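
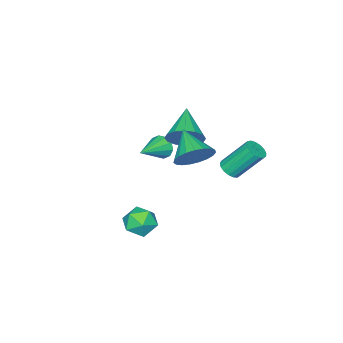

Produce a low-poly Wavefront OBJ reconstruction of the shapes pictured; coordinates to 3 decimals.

v 2.616 3.791 2.943
v 3.055 4.158 3.824
v 1.864 2.449 3.877
v 2.672 4.369 3.818
v 2.28 4.479 3.661
v 1.946 4.471 3.38
v 1.728 4.345 3.023
v 1.664 4.123 2.653
v 1.764 3.844 2.332
v 2.012 3.556 2.118
v 2.364 3.308 2.046
v 2.76 3.144 2.129
v 3.131 3.091 2.353
v 3.413 3.16 2.679
v 3.557 3.338 3.05
v 3.539 3.594 3.404
v 3.361 3.884 3.677
v -0.321 0.769 1.279
v 0.409 0.213 1.724
v -1.759 -0.329 2.261
v 0.325 0.617 2.054
v 0.068 1.062 2.175
v -0.293 1.429 2.057
v -0.661 1.619 1.73
v -0.938 1.581 1.282
v -1.05 1.326 0.833
v -0.966 0.922 0.504
v -0.709 0.477 0.382
v -0.348 0.11 0.501
v 0.02 -0.08 0.828
v 0.297 -0.042 1.276
v 2.268 1.203 -3.561
v 3.003 0.91 -4.154
v 2.177 -0.27 -2.946
v 2.912 -0.563 -3.539
v 3.095 0.066 -2.799
v 3.151 0.977 -3.179
v 2.029 -0.337 -3.921
v 2.085 0.574 -4.301
v 2.855 -0.041 -4.376
v 3.514 0.208 -3.683
v 1.666 0.432 -3.417
v 2.325 0.681 -2.724
v -2.096 -2.311 -1.774
v -1.906 -1.984 -2.422
v -0.304 -2.189 -1.186
v -2.026 -1.651 -2.123
v -2.173 -1.569 -1.691
v -2.291 -1.771 -1.291
v -2.334 -2.179 -1.075
v -2.286 -2.637 -1.126
v -2.166 -2.97 -1.424
v -2.019 -3.052 -1.856
v -1.902 -2.85 -2.257
v -1.858 -2.442 -2.473
v -0.591 3.397 0.072
v -0.284 3.005 0.473
v -0.981 4.05 2.029
v -1.289 4.443 1.628
v -0.08 3.226 0.416
v -0.777 4.272 1.972
v 0.007 3.487 0.28
v -0.69 4.532 1.836
v -0.043 3.726 0.097
v -0.74 4.772 1.653
v -0.219 3.891 -0.093
v -0.916 4.936 1.463
v -0.48 3.942 -0.244
v -1.177 4.988 1.312
v -0.767 3.869 -0.323
v -1.464 4.914 1.232
v -1.013 3.687 -0.312
v -1.711 4.733 1.244
v -1.163 3.439 -0.213
v -1.86 4.485 1.343
v -1.182 3.182 -0.048
v -1.879 4.227 1.508
v -1.065 2.974 0.144
v -1.763 4.019 1.7
v -0.84 2.862 0.32
v -1.538 3.908 1.876
v -0.558 2.874 0.439
v -1.256 3.919 1.994
f 2 1 4
f 2 4 3
f 4 1 5
f 4 5 3
f 5 1 6
f 5 6 3
f 6 1 7
f 6 7 3
f 7 1 8
f 7 8 3
f 8 1 9
f 8 9 3
f 9 1 10
f 9 10 3
f 10 1 11
f 10 11 3
f 11 1 12
f 11 12 3
f 12 1 13
f 12 13 3
f 13 1 14
f 13 14 3
f 14 1 15
f 14 15 3
f 15 1 16
f 15 16 3
f 16 1 17
f 16 17 3
f 17 1 2
f 17 2 3
f 19 18 21
f 19 21 20
f 21 18 22
f 21 22 20
f 22 18 23
f 22 23 20
f 23 18 24
f 23 24 20
f 24 18 25
f 24 25 20
f 25 18 26
f 25 26 20
f 26 18 27
f 26 27 20
f 27 18 28
f 27 28 20
f 28 18 29
f 28 29 20
f 29 18 30
f 29 30 20
f 30 18 31
f 30 31 20
f 31 18 19
f 31 19 20
f 32 43 37
f 32 37 33
f 32 33 39
f 32 39 42
f 32 42 43
f 33 37 41
f 37 43 36
f 43 42 34
f 42 39 38
f 39 33 40
f 35 41 36
f 35 36 34
f 35 34 38
f 35 38 40
f 35 40 41
f 36 41 37
f 34 36 43
f 38 34 42
f 40 38 39
f 41 40 33
f 45 44 47
f 45 47 46
f 47 44 48
f 47 48 46
f 48 44 49
f 48 49 46
f 49 44 50
f 49 50 46
f 50 44 51
f 50 51 46
f 51 44 52
f 51 52 46
f 52 44 53
f 52 53 46
f 53 44 54
f 53 54 46
f 54 44 55
f 54 55 46
f 55 44 45
f 55 45 46
f 57 56 60
f 57 60 58
f 58 60 61
f 58 61 59
f 60 56 62
f 60 62 61
f 61 62 63
f 61 63 59
f 62 56 64
f 62 64 63
f 63 64 65
f 63 65 59
f 64 56 66
f 64 66 65
f 65 66 67
f 65 67 59
f 66 56 68
f 66 68 67
f 67 68 69
f 67 69 59
f 68 56 70
f 68 70 69
f 69 70 71
f 69 71 59
f 70 56 72
f 70 72 71
f 71 72 73
f 71 73 59
f 72 56 74
f 72 74 73
f 73 74 75
f 73 75 59
f 74 56 76
f 74 76 75
f 75 76 77
f 75 77 59
f 76 56 78
f 76 78 77
f 77 78 79
f 77 79 59
f 78 56 80
f 78 80 79
f 79 80 81
f 79 81 59
f 80 56 82
f 80 82 81
f 81 82 83
f 81 83 59
f 82 56 57
f 82 57 83
f 83 57 58
f 83 58 59



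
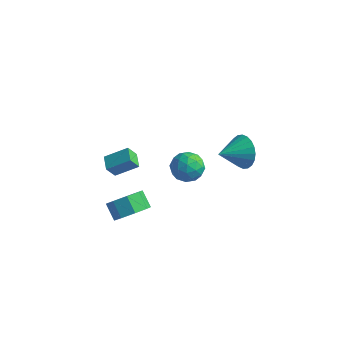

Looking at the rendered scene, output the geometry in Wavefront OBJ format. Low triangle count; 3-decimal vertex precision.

v 2.225 -0.067 1.244
v 2.515 -0.551 1.99
v 0.885 -0.769 1.31
v 1.175 -1.253 2.056
v 1.023 -0.332 2.126
v 1.851 0.102 2.085
v 1.549 -1.422 1.215
v 2.377 -0.988 1.174
v 2.098 -1.388 1.972
v 1.773 -0.715 2.535
v 1.627 -0.605 0.765
v 1.302 0.068 1.328
v 2.488 -0.247 1.611
v 0.912 -1.073 1.689
v 0.823 -0.531 1.73
v 0.994 -0.816 2.169
v 2.097 0.136 1.667
v 2.268 -0.148 2.105
v 1.391 -0.02 2.186
v 1.132 -1.172 1.195
v 1.303 -1.456 1.633
v 2.406 -0.504 1.131
v 2.577 -0.789 1.57
v 2.009 -1.3 1.114
v 2.413 -1.024 2.039
v 1.625 -1.437 2.078
v 1.845 -1.536 1.584
v 2.331 -1.281 1.559
v 2.222 -0.628 2.37
v 1.434 -1.041 2.409
v 1.345 -0.5 2.45
v 1.832 -0.245 2.426
v 1.976 -1.12 2.36
v 1.966 -0.279 0.891
v 1.178 -0.692 0.93
v 1.568 -1.075 0.874
v 2.055 -0.82 0.85
v 1.775 0.117 1.222
v 0.987 -0.296 1.261
v 1.069 -0.039 1.741
v 1.555 0.216 1.716
v 1.424 -0.2 0.94
v -0.902 -3.986 2.904
v 0.081 -3.325 3.591
v -1.459 -3.342 3.081
v -0.476 -2.68 3.768
v -0.664 -3.58 2.172
v 0.319 -2.918 2.859
v -1.221 -2.935 2.349
v -0.238 -2.274 3.036
v -0.813 -1.885 -2.63
v -0.068 -1.641 -1.979
v -0.801 -1.27 -1.278
v -1.547 -1.515 -1.93
v -0.24 -1.057 -2.468
v -0.974 -0.687 -1.768
v -0.748 -0.959 -3.052
v -1.482 -0.588 -2.352
v -1.294 -1.403 -3.389
v -2.028 -1.033 -2.689
v -1.559 -2.13 -3.282
v -2.292 -1.759 -2.581
v -1.386 -2.713 -2.792
v -2.12 -2.343 -2.092
v -0.878 -2.812 -2.208
v -1.612 -2.441 -1.508
v -0.332 -2.367 -1.871
v -1.066 -1.997 -1.171
v 2.245 3.961 -0.675
v 2.943 3.917 0.121
v 1.555 2.619 -0.145
v 2.64 4.141 0.292
v 2.277 4.337 0.315
v 1.909 4.476 0.188
v 1.592 4.536 -0.071
v 1.374 4.509 -0.422
v 1.289 4.399 -0.811
v 1.35 4.222 -1.18
v 1.547 4.005 -1.472
v 1.85 3.782 -1.643
v 2.213 3.586 -1.666
v 2.582 3.447 -1.539
v 2.899 3.386 -1.28
v 3.116 3.413 -0.929
v 3.201 3.523 -0.54
v 3.14 3.7 -0.171
f 1 38 17
f 38 12 41
f 17 41 6
f 38 41 17
f 1 17 13
f 17 6 18
f 13 18 2
f 17 18 13
f 1 13 22
f 13 2 23
f 22 23 8
f 13 23 22
f 1 22 34
f 22 8 37
f 34 37 11
f 22 37 34
f 1 34 38
f 34 11 42
f 38 42 12
f 34 42 38
f 2 18 29
f 18 6 32
f 29 32 10
f 18 32 29
f 6 41 19
f 41 12 40
f 19 40 5
f 41 40 19
f 12 42 39
f 42 11 35
f 39 35 3
f 42 35 39
f 11 37 36
f 37 8 24
f 36 24 7
f 37 24 36
f 8 23 28
f 23 2 25
f 28 25 9
f 23 25 28
f 4 30 16
f 30 10 31
f 16 31 5
f 30 31 16
f 4 16 14
f 16 5 15
f 14 15 3
f 16 15 14
f 4 14 21
f 14 3 20
f 21 20 7
f 14 20 21
f 4 21 26
f 21 7 27
f 26 27 9
f 21 27 26
f 4 26 30
f 26 9 33
f 30 33 10
f 26 33 30
f 5 31 19
f 31 10 32
f 19 32 6
f 31 32 19
f 3 15 39
f 15 5 40
f 39 40 12
f 15 40 39
f 7 20 36
f 20 3 35
f 36 35 11
f 20 35 36
f 9 27 28
f 27 7 24
f 28 24 8
f 27 24 28
f 10 33 29
f 33 9 25
f 29 25 2
f 33 25 29
f 44 46 43
f 47 44 43
f 43 46 45
f 45 47 43
f 44 50 46
f 48 44 47
f 48 50 44
f 46 50 45
f 49 47 45
f 45 50 49
f 49 48 47
f 50 48 49
f 52 51 55
f 52 55 53
f 53 55 56
f 53 56 54
f 55 51 57
f 55 57 56
f 56 57 58
f 56 58 54
f 57 51 59
f 57 59 58
f 58 59 60
f 58 60 54
f 59 51 61
f 59 61 60
f 60 61 62
f 60 62 54
f 61 51 63
f 61 63 62
f 62 63 64
f 62 64 54
f 63 51 65
f 63 65 64
f 64 65 66
f 64 66 54
f 65 51 67
f 65 67 66
f 66 67 68
f 66 68 54
f 67 51 52
f 67 52 68
f 68 52 53
f 68 53 54
f 70 69 72
f 70 72 71
f 72 69 73
f 72 73 71
f 73 69 74
f 73 74 71
f 74 69 75
f 74 75 71
f 75 69 76
f 75 76 71
f 76 69 77
f 76 77 71
f 77 69 78
f 77 78 71
f 78 69 79
f 78 79 71
f 79 69 80
f 79 80 71
f 80 69 81
f 80 81 71
f 81 69 82
f 81 82 71
f 82 69 83
f 82 83 71
f 83 69 84
f 83 84 71
f 84 69 85
f 84 85 71
f 85 69 86
f 85 86 71
f 86 69 70
f 86 70 71



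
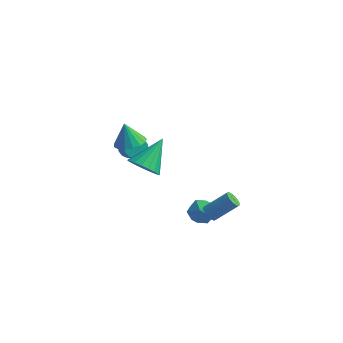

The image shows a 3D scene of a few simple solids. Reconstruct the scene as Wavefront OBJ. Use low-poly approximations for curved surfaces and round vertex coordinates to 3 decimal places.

v -1.399 -2.051 1.292
v -0.743 -1.718 0.644
v -0.961 -0.429 2.568
v -1.112 -1.521 0.519
v -1.537 -1.428 0.548
v -1.935 -1.459 0.723
v -2.227 -1.606 1.012
v -2.355 -1.842 1.355
v -2.294 -2.12 1.686
v -2.055 -2.383 1.939
v -1.687 -2.581 2.064
v -1.262 -2.674 2.036
v -0.864 -2.643 1.86
v -0.572 -2.495 1.572
v -0.444 -2.259 1.228
v -0.505 -1.982 0.897
v -3.496 1.027 0.231
v -2.701 1.472 0.416
v -3.924 1.233 1.569
v -2.974 1.795 0.279
v -3.367 1.943 0.131
v -3.79 1.88 0.006
v -4.145 1.623 -0.068
v -4.352 1.228 -0.073
v -4.362 0.788 -0.009
v -4.175 0.402 0.11
v -3.831 0.16 0.257
v -3.411 0.116 0.398
v -3.011 0.281 0.501
v -2.722 0.617 0.541
v -2.61 1.047 0.511
v 1.737 -0.94 -1.416
v 2.272 -1.495 -0.984
v 1.328 -2.005 -2.276
v 1.863 -2.56 -1.844
v 1.143 -2.24 -1.445
v 1.396 -1.582 -0.913
v 2.204 -1.918 -2.347
v 2.457 -1.26 -1.815
v 2.561 -2.099 -1.559
v 1.905 -2.298 -1.002
v 1.695 -1.202 -2.258
v 1.039 -1.401 -1.701
v 2.724 -3.033 -0.342
v 3.005 -2.866 -0.734
v 4.077 -2.22 0.311
v 3.796 -2.387 0.702
v 2.851 -2.682 -0.69
v 3.923 -2.036 0.355
v 2.668 -2.578 -0.566
v 3.74 -1.932 0.479
v 2.498 -2.579 -0.391
v 3.569 -1.933 0.654
v 2.379 -2.683 -0.205
v 3.451 -2.037 0.84
v 2.34 -2.868 -0.05
v 3.412 -2.222 0.994
v 2.389 -3.09 0.037
v 3.46 -2.444 1.082
v 2.514 -3.3 0.038
v 3.586 -2.654 1.083
v 2.688 -3.448 -0.048
v 3.759 -2.802 0.996
v 2.87 -3.501 -0.202
v 3.941 -2.855 0.843
v 3.018 -3.447 -0.388
v 4.09 -2.801 0.657
v 3.1 -3.298 -0.563
v 4.171 -2.652 0.481
v 3.095 -3.088 -0.688
v 4.166 -2.443 0.357
v -4.26 2.741 -1.865
v -3.781 3.264 -1.823
v -3.102 2.581 -1.073
v -3.58 2.059 -1.115
v -4.017 3.329 -1.549
v -3.338 2.647 -0.8
v -4.318 3.237 -1.36
v -3.639 2.555 -0.611
v -4.604 3.012 -1.306
v -3.925 2.33 -0.557
v -4.797 2.714 -1.402
v -4.118 2.032 -0.652
v -4.846 2.424 -1.622
v -4.167 1.742 -0.872
v -4.738 2.219 -1.907
v -4.059 1.536 -1.157
v -4.502 2.153 -2.18
v -3.823 1.471 -1.431
v -4.201 2.245 -2.369
v -3.522 1.563 -1.62
v -3.915 2.47 -2.423
v -3.236 1.788 -1.674
v -3.722 2.768 -2.328
v -3.043 2.086 -1.578
v -3.673 3.058 -2.108
v -2.994 2.376 -1.358
f 2 1 4
f 2 4 3
f 4 1 5
f 4 5 3
f 5 1 6
f 5 6 3
f 6 1 7
f 6 7 3
f 7 1 8
f 7 8 3
f 8 1 9
f 8 9 3
f 9 1 10
f 9 10 3
f 10 1 11
f 10 11 3
f 11 1 12
f 11 12 3
f 12 1 13
f 12 13 3
f 13 1 14
f 13 14 3
f 14 1 15
f 14 15 3
f 15 1 16
f 15 16 3
f 16 1 2
f 16 2 3
f 18 17 20
f 18 20 19
f 20 17 21
f 20 21 19
f 21 17 22
f 21 22 19
f 22 17 23
f 22 23 19
f 23 17 24
f 23 24 19
f 24 17 25
f 24 25 19
f 25 17 26
f 25 26 19
f 26 17 27
f 26 27 19
f 27 17 28
f 27 28 19
f 28 17 29
f 28 29 19
f 29 17 30
f 29 30 19
f 30 17 31
f 30 31 19
f 31 17 18
f 31 18 19
f 32 43 37
f 32 37 33
f 32 33 39
f 32 39 42
f 32 42 43
f 33 37 41
f 37 43 36
f 43 42 34
f 42 39 38
f 39 33 40
f 35 41 36
f 35 36 34
f 35 34 38
f 35 38 40
f 35 40 41
f 36 41 37
f 34 36 43
f 38 34 42
f 40 38 39
f 41 40 33
f 45 44 48
f 45 48 46
f 46 48 49
f 46 49 47
f 48 44 50
f 48 50 49
f 49 50 51
f 49 51 47
f 50 44 52
f 50 52 51
f 51 52 53
f 51 53 47
f 52 44 54
f 52 54 53
f 53 54 55
f 53 55 47
f 54 44 56
f 54 56 55
f 55 56 57
f 55 57 47
f 56 44 58
f 56 58 57
f 57 58 59
f 57 59 47
f 58 44 60
f 58 60 59
f 59 60 61
f 59 61 47
f 60 44 62
f 60 62 61
f 61 62 63
f 61 63 47
f 62 44 64
f 62 64 63
f 63 64 65
f 63 65 47
f 64 44 66
f 64 66 65
f 65 66 67
f 65 67 47
f 66 44 68
f 66 68 67
f 67 68 69
f 67 69 47
f 68 44 70
f 68 70 69
f 69 70 71
f 69 71 47
f 70 44 45
f 70 45 71
f 71 45 46
f 71 46 47
f 73 72 76
f 73 76 74
f 74 76 77
f 74 77 75
f 76 72 78
f 76 78 77
f 77 78 79
f 77 79 75
f 78 72 80
f 78 80 79
f 79 80 81
f 79 81 75
f 80 72 82
f 80 82 81
f 81 82 83
f 81 83 75
f 82 72 84
f 82 84 83
f 83 84 85
f 83 85 75
f 84 72 86
f 84 86 85
f 85 86 87
f 85 87 75
f 86 72 88
f 86 88 87
f 87 88 89
f 87 89 75
f 88 72 90
f 88 90 89
f 89 90 91
f 89 91 75
f 90 72 92
f 90 92 91
f 91 92 93
f 91 93 75
f 92 72 94
f 92 94 93
f 93 94 95
f 93 95 75
f 94 72 96
f 94 96 95
f 95 96 97
f 95 97 75
f 96 72 73
f 96 73 97
f 97 73 74
f 97 74 75



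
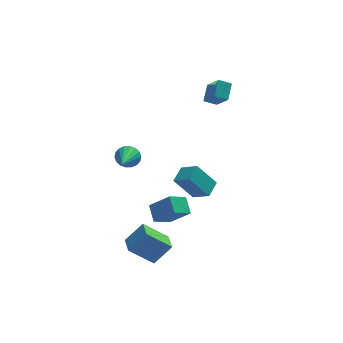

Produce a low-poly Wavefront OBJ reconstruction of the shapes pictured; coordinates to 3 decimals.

v -2.633 -1.852 3.028
v -2.197 -2.173 2.553
v -3.107 -3.628 3.792
v -2.003 -2.118 2.802
v -1.934 -2.01 3.096
v -2.003 -1.871 3.376
v -2.197 -1.728 3.588
v -2.478 -1.61 3.688
v -2.789 -1.54 3.658
v -3.069 -1.532 3.503
v -3.263 -1.587 3.254
v -3.332 -1.695 2.96
v -3.263 -1.834 2.68
v -3.069 -1.977 2.469
v -2.789 -2.095 2.368
v -2.477 -2.165 2.398
v -1.196 -1.133 -3.117
v -1.344 -0.191 -2.475
v -0.228 -0.573 -3.717
v -0.376 0.37 -3.075
v -0.124 -1.75 -1.965
v -0.272 -0.807 -1.323
v 0.844 -1.189 -2.565
v 0.696 -0.247 -1.923
v 1.031 0.795 -1.237
v 1.59 1.715 -0.86
v 0.223 1.545 -1.867
v 0.781 2.465 -1.489
v 2.139 0.735 -2.731
v 2.697 1.655 -2.353
v 1.33 1.485 -3.36
v 1.889 2.405 -2.983
v -2.868 -3.809 -3.192
v -1.865 -3.642 -2.049
v -2.934 -2.616 -3.309
v -1.931 -2.45 -2.165
v -1.489 -3.85 -4.395
v -0.486 -3.684 -3.251
v -1.555 -2.658 -4.511
v -0.552 -2.491 -3.368
v 2.224 3.922 3.049
v 2.722 2.986 4.068
v 2.564 4.855 3.741
v 3.061 3.919 4.76
v 2.979 3.921 2.68
v 3.476 2.985 3.699
v 3.318 4.854 3.372
v 3.816 3.918 4.391
f 2 1 4
f 2 4 3
f 4 1 5
f 4 5 3
f 5 1 6
f 5 6 3
f 6 1 7
f 6 7 3
f 7 1 8
f 7 8 3
f 8 1 9
f 8 9 3
f 9 1 10
f 9 10 3
f 10 1 11
f 10 11 3
f 11 1 12
f 11 12 3
f 12 1 13
f 12 13 3
f 13 1 14
f 13 14 3
f 14 1 15
f 14 15 3
f 15 1 16
f 15 16 3
f 16 1 2
f 16 2 3
f 18 20 17
f 21 18 17
f 17 20 19
f 19 21 17
f 18 24 20
f 22 18 21
f 22 24 18
f 20 24 19
f 23 21 19
f 19 24 23
f 23 22 21
f 24 22 23
f 26 28 25
f 29 26 25
f 25 28 27
f 27 29 25
f 26 32 28
f 30 26 29
f 30 32 26
f 28 32 27
f 31 29 27
f 27 32 31
f 31 30 29
f 32 30 31
f 34 36 33
f 37 34 33
f 33 36 35
f 35 37 33
f 34 40 36
f 38 34 37
f 38 40 34
f 36 40 35
f 39 37 35
f 35 40 39
f 39 38 37
f 40 38 39
f 42 44 41
f 45 42 41
f 41 44 43
f 43 45 41
f 42 48 44
f 46 42 45
f 46 48 42
f 44 48 43
f 47 45 43
f 43 48 47
f 47 46 45
f 48 46 47



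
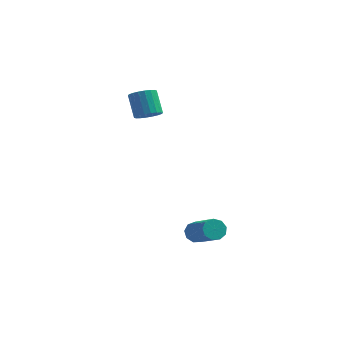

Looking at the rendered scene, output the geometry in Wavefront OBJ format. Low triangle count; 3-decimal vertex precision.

v 1.423 -1.474 -4.174
v 1.695 -1.564 -4.655
v 2.909 -2.535 -3.788
v 2.637 -2.446 -3.306
v 1.828 -1.247 -4.486
v 3.042 -2.218 -3.619
v 1.772 -1.036 -4.171
v 2.986 -2.007 -3.304
v 1.552 -1.031 -3.858
v 2.766 -2.002 -2.99
v 1.272 -1.233 -3.692
v 2.486 -2.204 -2.824
v 1.063 -1.548 -3.751
v 2.277 -2.519 -2.884
v 1.022 -1.829 -4.008
v 2.236 -2.8 -3.141
v 1.169 -1.944 -4.343
v 2.383 -2.915 -3.476
v 1.434 -1.839 -4.598
v 2.648 -2.81 -3.731
v -2.003 1.346 1.05
v -1.421 1.376 1.312
v -1.934 1.884 2.393
v -2.517 1.854 2.13
v -1.444 1.628 1.182
v -1.958 2.136 2.263
v -1.579 1.824 1.026
v -2.092 2.333 2.107
v -1.798 1.926 0.874
v -2.311 2.434 1.955
v -2.057 1.913 0.758
v -2.57 2.421 1.838
v -2.306 1.787 0.698
v -2.819 2.295 1.779
v -2.495 1.574 0.709
v -3.008 2.083 1.79
v -2.586 1.316 0.787
v -3.099 1.824 1.868
v -2.562 1.064 0.917
v -3.076 1.572 1.998
v -2.428 0.867 1.073
v -2.941 1.376 2.154
v -2.209 0.766 1.225
v -2.722 1.274 2.306
v -1.95 0.779 1.342
v -2.463 1.287 2.422
v -1.701 0.905 1.401
v -2.214 1.413 2.482
v -1.512 1.117 1.39
v -2.025 1.626 2.471
f 2 1 5
f 2 5 3
f 3 5 6
f 3 6 4
f 5 1 7
f 5 7 6
f 6 7 8
f 6 8 4
f 7 1 9
f 7 9 8
f 8 9 10
f 8 10 4
f 9 1 11
f 9 11 10
f 10 11 12
f 10 12 4
f 11 1 13
f 11 13 12
f 12 13 14
f 12 14 4
f 13 1 15
f 13 15 14
f 14 15 16
f 14 16 4
f 15 1 17
f 15 17 16
f 16 17 18
f 16 18 4
f 17 1 19
f 17 19 18
f 18 19 20
f 18 20 4
f 19 1 2
f 19 2 20
f 20 2 3
f 20 3 4
f 22 21 25
f 22 25 23
f 23 25 26
f 23 26 24
f 25 21 27
f 25 27 26
f 26 27 28
f 26 28 24
f 27 21 29
f 27 29 28
f 28 29 30
f 28 30 24
f 29 21 31
f 29 31 30
f 30 31 32
f 30 32 24
f 31 21 33
f 31 33 32
f 32 33 34
f 32 34 24
f 33 21 35
f 33 35 34
f 34 35 36
f 34 36 24
f 35 21 37
f 35 37 36
f 36 37 38
f 36 38 24
f 37 21 39
f 37 39 38
f 38 39 40
f 38 40 24
f 39 21 41
f 39 41 40
f 40 41 42
f 40 42 24
f 41 21 43
f 41 43 42
f 42 43 44
f 42 44 24
f 43 21 45
f 43 45 44
f 44 45 46
f 44 46 24
f 45 21 47
f 45 47 46
f 46 47 48
f 46 48 24
f 47 21 49
f 47 49 48
f 48 49 50
f 48 50 24
f 49 21 22
f 49 22 50
f 50 22 23
f 50 23 24



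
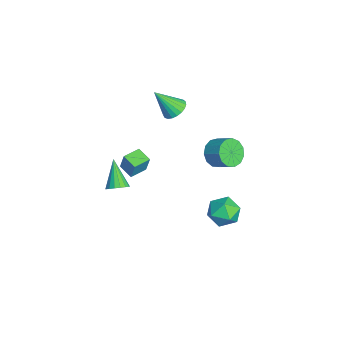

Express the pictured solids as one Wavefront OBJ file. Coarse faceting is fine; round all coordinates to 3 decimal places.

v -1.649 1.581 -1.143
v -0.933 1.288 -1.621
v -0.234 2.005 -1.015
v -0.951 2.299 -0.537
v -1.123 1.689 -1.877
v -0.425 2.406 -1.272
v -1.48 2.056 -1.9
v -0.782 2.774 -1.295
v -1.891 2.272 -1.683
v -1.193 2.99 -1.078
v -2.225 2.269 -1.294
v -1.527 2.987 -0.689
v -2.376 2.048 -0.857
v -1.678 2.765 -0.252
v -2.297 1.678 -0.511
v -1.599 2.396 0.095
v -2.012 1.278 -0.365
v -1.314 1.995 0.24
v -1.611 0.974 -0.466
v -0.913 1.691 0.139
v -1.223 0.862 -0.782
v -0.525 1.58 -0.177
v -0.97 0.979 -1.213
v -0.272 1.697 -0.607
v 2.542 1.739 -0.933
v 3.33 2.267 -1.171
v 2.99 0.613 -1.949
v 3.778 1.141 -2.187
v 3.71 0.737 -1.299
v 3.433 1.433 -0.671
v 2.887 1.447 -2.449
v 2.61 2.143 -1.821
v 3.543 2.087 -2.108
v 4.052 1.648 -1.397
v 2.268 1.232 -1.723
v 2.777 0.793 -1.012
v -1.497 -3.716 -3.595
v -1.145 -3.302 -3.22
v -2.763 -3.844 -2.265
v -1.337 -3.111 -3.384
v -1.565 -3.059 -3.596
v -1.778 -3.158 -3.808
v -1.926 -3.384 -3.971
v -1.976 -3.686 -4.048
v -1.917 -3.995 -4.021
v -1.761 -4.24 -3.897
v -1.545 -4.365 -3.703
v -1.318 -4.341 -3.485
v -1.132 -4.174 -3.292
v -1.03 -3.902 -3.168
v -1.035 -3.587 -3.142
v -1.297 -3.565 -1.555
v -1 -3.372 -0.44
v -1.898 -2.729 -1.539
v -1.601 -2.536 -0.424
v -0.579 -3.044 -1.836
v -0.282 -2.851 -0.721
v -1.18 -2.208 -1.82
v -0.883 -2.015 -0.705
v -3.951 -0.444 0.713
v -3.618 -1.006 0.304
v -4.009 -1.536 2.167
v -3.365 -0.854 0.428
v -3.212 -0.632 0.601
v -3.188 -0.377 0.794
v -3.295 -0.134 0.972
v -3.516 0.056 1.105
v -3.812 0.159 1.171
v -4.132 0.158 1.157
v -4.421 0.053 1.067
v -4.628 -0.138 0.915
v -4.718 -0.382 0.728
v -4.676 -0.637 0.539
v -4.508 -0.858 0.379
v -4.244 -1.008 0.278
v -3.929 -1.06 0.251
f 2 1 5
f 2 5 3
f 3 5 6
f 3 6 4
f 5 1 7
f 5 7 6
f 6 7 8
f 6 8 4
f 7 1 9
f 7 9 8
f 8 9 10
f 8 10 4
f 9 1 11
f 9 11 10
f 10 11 12
f 10 12 4
f 11 1 13
f 11 13 12
f 12 13 14
f 12 14 4
f 13 1 15
f 13 15 14
f 14 15 16
f 14 16 4
f 15 1 17
f 15 17 16
f 16 17 18
f 16 18 4
f 17 1 19
f 17 19 18
f 18 19 20
f 18 20 4
f 19 1 21
f 19 21 20
f 20 21 22
f 20 22 4
f 21 1 23
f 21 23 22
f 22 23 24
f 22 24 4
f 23 1 2
f 23 2 24
f 24 2 3
f 24 3 4
f 25 36 30
f 25 30 26
f 25 26 32
f 25 32 35
f 25 35 36
f 26 30 34
f 30 36 29
f 36 35 27
f 35 32 31
f 32 26 33
f 28 34 29
f 28 29 27
f 28 27 31
f 28 31 33
f 28 33 34
f 29 34 30
f 27 29 36
f 31 27 35
f 33 31 32
f 34 33 26
f 38 37 40
f 38 40 39
f 40 37 41
f 40 41 39
f 41 37 42
f 41 42 39
f 42 37 43
f 42 43 39
f 43 37 44
f 43 44 39
f 44 37 45
f 44 45 39
f 45 37 46
f 45 46 39
f 46 37 47
f 46 47 39
f 47 37 48
f 47 48 39
f 48 37 49
f 48 49 39
f 49 37 50
f 49 50 39
f 50 37 51
f 50 51 39
f 51 37 38
f 51 38 39
f 53 55 52
f 56 53 52
f 52 55 54
f 54 56 52
f 53 59 55
f 57 53 56
f 57 59 53
f 55 59 54
f 58 56 54
f 54 59 58
f 58 57 56
f 59 57 58
f 61 60 63
f 61 63 62
f 63 60 64
f 63 64 62
f 64 60 65
f 64 65 62
f 65 60 66
f 65 66 62
f 66 60 67
f 66 67 62
f 67 60 68
f 67 68 62
f 68 60 69
f 68 69 62
f 69 60 70
f 69 70 62
f 70 60 71
f 70 71 62
f 71 60 72
f 71 72 62
f 72 60 73
f 72 73 62
f 73 60 74
f 73 74 62
f 74 60 75
f 74 75 62
f 75 60 76
f 75 76 62
f 76 60 61
f 76 61 62



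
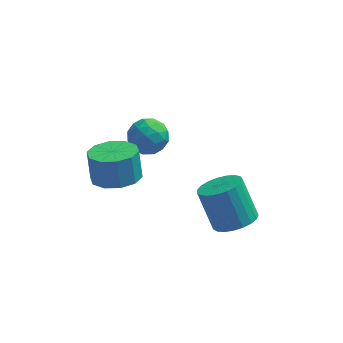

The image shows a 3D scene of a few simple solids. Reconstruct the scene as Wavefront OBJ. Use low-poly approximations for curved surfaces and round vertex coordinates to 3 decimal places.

v -3.202 -1.796 0.059
v -2.402 -2.422 0.362
v -2.558 -1.99 1.664
v -3.358 -1.364 1.361
v -2.152 -1.839 0.199
v -2.308 -1.407 1.5
v -2.304 -1.239 -0.018
v -2.459 -0.808 1.283
v -2.798 -0.853 -0.205
v -2.953 -0.421 1.096
v -3.447 -0.826 -0.292
v -3.602 -0.394 1.01
v -4.002 -1.17 -0.244
v -4.158 -0.738 1.058
v -4.252 -1.753 -0.08
v -4.408 -1.321 1.221
v -4.101 -2.352 0.137
v -4.256 -1.921 1.438
v -3.607 -2.739 0.324
v -3.762 -2.307 1.625
v -2.958 -2.766 0.41
v -3.113 -2.334 1.712
v -2.984 3.353 -2.244
v -2.098 3.742 -2.222
v -2.402 1.998 -1.718
v -1.516 2.387 -1.696
v -2.192 2.686 -1.071
v -2.551 3.523 -1.396
v -1.949 2.217 -2.544
v -2.308 3.054 -2.869
v -1.459 3.04 -2.407
v -1.609 3.329 -1.497
v -2.891 2.411 -2.443
v -3.041 2.7 -1.533
v -2.592 3.666 -2.279
v -1.908 2.074 -1.661
v -2.305 2.249 -1.293
v -1.784 2.478 -1.28
v -2.858 3.537 -1.794
v -2.338 3.766 -1.781
v -2.393 3.145 -1.104
v -2.162 1.974 -2.159
v -1.642 2.203 -2.146
v -2.716 3.262 -2.66
v -2.195 3.491 -2.647
v -2.107 2.595 -2.836
v -1.696 3.482 -2.375
v -1.354 2.686 -2.066
v -1.608 2.586 -2.565
v -1.819 3.078 -2.756
v -1.784 3.652 -1.84
v -1.442 2.856 -1.531
v -1.839 3.032 -1.163
v -2.05 3.524 -1.354
v -1.408 3.24 -1.949
v -3.058 2.884 -2.409
v -2.716 2.088 -2.1
v -2.45 2.216 -2.586
v -2.661 2.708 -2.777
v -3.146 3.054 -1.874
v -2.804 2.258 -1.565
v -2.681 2.662 -1.184
v -2.892 3.154 -1.375
v -3.092 2.5 -1.991
v 1.605 -0.407 -4.336
v 2.257 -0.975 -3.815
v 1.548 -0.221 -2.103
v 0.895 0.347 -2.624
v 2.478 -0.624 -3.878
v 1.769 0.131 -2.167
v 2.548 -0.235 -4.02
v 1.839 0.52 -2.309
v 2.455 0.124 -4.217
v 1.746 0.879 -2.506
v 2.215 0.391 -4.435
v 1.506 1.146 -2.724
v 1.869 0.52 -4.635
v 1.16 1.275 -2.924
v 1.478 0.489 -4.783
v 0.769 1.244 -3.072
v 1.108 0.303 -4.854
v 0.399 1.057 -3.143
v 0.824 -0.006 -4.836
v 0.115 0.748 -3.125
v 0.675 -0.385 -4.731
v -0.034 0.37 -3.02
v 0.687 -0.767 -4.557
v -0.022 -0.012 -2.846
v 0.858 -1.087 -4.345
v 0.149 -0.332 -2.634
v 1.157 -1.29 -4.132
v 0.448 -0.535 -2.421
v 1.534 -1.34 -3.953
v 0.825 -0.585 -2.242
v 1.923 -1.228 -3.841
v 1.214 -0.474 -2.13
f 2 1 5
f 2 5 3
f 3 5 6
f 3 6 4
f 5 1 7
f 5 7 6
f 6 7 8
f 6 8 4
f 7 1 9
f 7 9 8
f 8 9 10
f 8 10 4
f 9 1 11
f 9 11 10
f 10 11 12
f 10 12 4
f 11 1 13
f 11 13 12
f 12 13 14
f 12 14 4
f 13 1 15
f 13 15 14
f 14 15 16
f 14 16 4
f 15 1 17
f 15 17 16
f 16 17 18
f 16 18 4
f 17 1 19
f 17 19 18
f 18 19 20
f 18 20 4
f 19 1 21
f 19 21 20
f 20 21 22
f 20 22 4
f 21 1 2
f 21 2 22
f 22 2 3
f 22 3 4
f 23 60 39
f 60 34 63
f 39 63 28
f 60 63 39
f 23 39 35
f 39 28 40
f 35 40 24
f 39 40 35
f 23 35 44
f 35 24 45
f 44 45 30
f 35 45 44
f 23 44 56
f 44 30 59
f 56 59 33
f 44 59 56
f 23 56 60
f 56 33 64
f 60 64 34
f 56 64 60
f 24 40 51
f 40 28 54
f 51 54 32
f 40 54 51
f 28 63 41
f 63 34 62
f 41 62 27
f 63 62 41
f 34 64 61
f 64 33 57
f 61 57 25
f 64 57 61
f 33 59 58
f 59 30 46
f 58 46 29
f 59 46 58
f 30 45 50
f 45 24 47
f 50 47 31
f 45 47 50
f 26 52 38
f 52 32 53
f 38 53 27
f 52 53 38
f 26 38 36
f 38 27 37
f 36 37 25
f 38 37 36
f 26 36 43
f 36 25 42
f 43 42 29
f 36 42 43
f 26 43 48
f 43 29 49
f 48 49 31
f 43 49 48
f 26 48 52
f 48 31 55
f 52 55 32
f 48 55 52
f 27 53 41
f 53 32 54
f 41 54 28
f 53 54 41
f 25 37 61
f 37 27 62
f 61 62 34
f 37 62 61
f 29 42 58
f 42 25 57
f 58 57 33
f 42 57 58
f 31 49 50
f 49 29 46
f 50 46 30
f 49 46 50
f 32 55 51
f 55 31 47
f 51 47 24
f 55 47 51
f 66 65 69
f 66 69 67
f 67 69 70
f 67 70 68
f 69 65 71
f 69 71 70
f 70 71 72
f 70 72 68
f 71 65 73
f 71 73 72
f 72 73 74
f 72 74 68
f 73 65 75
f 73 75 74
f 74 75 76
f 74 76 68
f 75 65 77
f 75 77 76
f 76 77 78
f 76 78 68
f 77 65 79
f 77 79 78
f 78 79 80
f 78 80 68
f 79 65 81
f 79 81 80
f 80 81 82
f 80 82 68
f 81 65 83
f 81 83 82
f 82 83 84
f 82 84 68
f 83 65 85
f 83 85 84
f 84 85 86
f 84 86 68
f 85 65 87
f 85 87 86
f 86 87 88
f 86 88 68
f 87 65 89
f 87 89 88
f 88 89 90
f 88 90 68
f 89 65 91
f 89 91 90
f 90 91 92
f 90 92 68
f 91 65 93
f 91 93 92
f 92 93 94
f 92 94 68
f 93 65 95
f 93 95 94
f 94 95 96
f 94 96 68
f 95 65 66
f 95 66 96
f 96 66 67
f 96 67 68



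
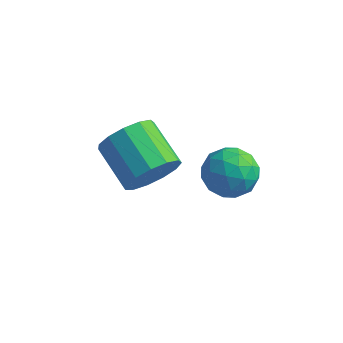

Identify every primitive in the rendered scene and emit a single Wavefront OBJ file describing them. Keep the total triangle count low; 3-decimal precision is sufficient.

v 1.385 1.656 1.454
v 2.021 2.169 2.112
v 0.572 2.977 2.885
v -0.065 2.464 2.226
v 1.96 2.515 1.636
v 0.511 3.323 2.409
v 1.717 2.588 1.102
v 0.267 3.396 1.875
v 1.367 2.366 0.68
v -0.082 3.173 1.452
v 1.024 1.918 0.503
v -0.426 2.725 1.276
v 0.794 1.387 0.628
v -0.655 2.194 1.401
v 0.753 0.941 1.015
v -0.697 1.749 1.788
v 0.911 0.723 1.542
v -0.538 1.531 2.314
v 1.221 0.801 2.04
v -0.229 1.608 2.813
v 1.582 1.15 2.352
v 0.133 1.958 3.125
v 1.88 1.66 2.379
v 0.431 2.468 3.152
v 2.906 2.979 2.101
v 3.668 3.068 2.757
v 3.772 1.892 1.243
v 4.534 1.981 1.899
v 3.672 1.539 2.183
v 3.137 2.21 2.713
v 4.303 2.75 1.287
v 3.768 3.421 1.817
v 4.531 2.926 2.254
v 4.141 2.178 2.808
v 3.299 2.782 1.192
v 2.909 2.034 1.746
v 3.211 3.119 2.505
v 4.229 1.841 1.495
v 3.723 1.581 1.662
v 4.17 1.634 2.048
v 2.899 2.615 2.479
v 3.346 2.667 2.864
v 3.349 1.768 2.527
v 4.094 2.293 1.136
v 4.541 2.345 1.521
v 3.27 3.326 1.952
v 3.717 3.379 2.338
v 4.091 3.192 1.473
v 4.166 3.088 2.595
v 4.675 2.449 2.09
v 4.54 2.901 1.73
v 4.225 3.295 2.042
v 3.937 2.648 2.92
v 4.446 2.009 2.416
v 3.939 1.749 2.582
v 3.625 2.144 2.894
v 4.444 2.564 2.624
v 2.994 2.951 1.584
v 3.503 2.312 1.08
v 3.815 2.816 1.106
v 3.501 3.211 1.418
v 2.765 2.511 1.91
v 3.274 1.872 1.405
v 3.215 1.665 1.958
v 2.9 2.059 2.27
v 2.996 2.396 1.376
f 2 1 5
f 2 5 3
f 3 5 6
f 3 6 4
f 5 1 7
f 5 7 6
f 6 7 8
f 6 8 4
f 7 1 9
f 7 9 8
f 8 9 10
f 8 10 4
f 9 1 11
f 9 11 10
f 10 11 12
f 10 12 4
f 11 1 13
f 11 13 12
f 12 13 14
f 12 14 4
f 13 1 15
f 13 15 14
f 14 15 16
f 14 16 4
f 15 1 17
f 15 17 16
f 16 17 18
f 16 18 4
f 17 1 19
f 17 19 18
f 18 19 20
f 18 20 4
f 19 1 21
f 19 21 20
f 20 21 22
f 20 22 4
f 21 1 23
f 21 23 22
f 22 23 24
f 22 24 4
f 23 1 2
f 23 2 24
f 24 2 3
f 24 3 4
f 25 62 41
f 62 36 65
f 41 65 30
f 62 65 41
f 25 41 37
f 41 30 42
f 37 42 26
f 41 42 37
f 25 37 46
f 37 26 47
f 46 47 32
f 37 47 46
f 25 46 58
f 46 32 61
f 58 61 35
f 46 61 58
f 25 58 62
f 58 35 66
f 62 66 36
f 58 66 62
f 26 42 53
f 42 30 56
f 53 56 34
f 42 56 53
f 30 65 43
f 65 36 64
f 43 64 29
f 65 64 43
f 36 66 63
f 66 35 59
f 63 59 27
f 66 59 63
f 35 61 60
f 61 32 48
f 60 48 31
f 61 48 60
f 32 47 52
f 47 26 49
f 52 49 33
f 47 49 52
f 28 54 40
f 54 34 55
f 40 55 29
f 54 55 40
f 28 40 38
f 40 29 39
f 38 39 27
f 40 39 38
f 28 38 45
f 38 27 44
f 45 44 31
f 38 44 45
f 28 45 50
f 45 31 51
f 50 51 33
f 45 51 50
f 28 50 54
f 50 33 57
f 54 57 34
f 50 57 54
f 29 55 43
f 55 34 56
f 43 56 30
f 55 56 43
f 27 39 63
f 39 29 64
f 63 64 36
f 39 64 63
f 31 44 60
f 44 27 59
f 60 59 35
f 44 59 60
f 33 51 52
f 51 31 48
f 52 48 32
f 51 48 52
f 34 57 53
f 57 33 49
f 53 49 26
f 57 49 53



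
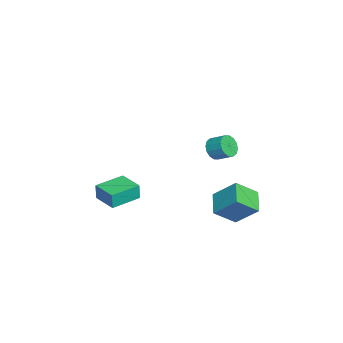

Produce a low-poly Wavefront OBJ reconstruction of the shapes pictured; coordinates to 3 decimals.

v -0.661 -4.595 -4.126
v -0.637 -4.621 -3.037
v -1.941 -3.099 -4.061
v -1.917 -3.125 -2.972
v 0.577 -3.535 -4.128
v 0.601 -3.561 -3.039
v -0.703 -2.039 -4.063
v -0.679 -2.065 -2.974
v 1.164 2.278 -2.359
v 1.613 3.593 -1.035
v 0.66 3.541 -3.444
v 1.109 4.857 -2.119
v 2.631 2.363 -2.941
v 3.08 3.679 -1.616
v 2.127 3.627 -4.025
v 2.576 4.942 -2.701
v 2.429 2.371 2.285
v 3.133 2.146 2.107
v 3.535 2.983 2.637
v 2.831 3.209 2.815
v 3.025 2.384 1.813
v 3.427 3.221 2.343
v 2.757 2.618 1.645
v 3.159 3.456 2.176
v 2.401 2.787 1.649
v 2.804 3.624 2.179
v 2.053 2.844 1.823
v 2.456 3.681 2.353
v 1.806 2.774 2.121
v 2.208 3.612 2.651
v 1.725 2.597 2.463
v 2.127 3.434 2.993
v 1.833 2.359 2.757
v 2.235 3.196 3.287
v 2.101 2.124 2.924
v 2.503 2.962 3.455
v 2.456 1.956 2.921
v 2.859 2.793 3.451
v 2.804 1.899 2.747
v 3.207 2.736 3.277
v 3.052 1.968 2.449
v 3.454 2.806 2.979
f 2 4 1
f 5 2 1
f 1 4 3
f 3 5 1
f 2 8 4
f 6 2 5
f 6 8 2
f 4 8 3
f 7 5 3
f 3 8 7
f 7 6 5
f 8 6 7
f 10 12 9
f 13 10 9
f 9 12 11
f 11 13 9
f 10 16 12
f 14 10 13
f 14 16 10
f 12 16 11
f 15 13 11
f 11 16 15
f 15 14 13
f 16 14 15
f 18 17 21
f 18 21 19
f 19 21 22
f 19 22 20
f 21 17 23
f 21 23 22
f 22 23 24
f 22 24 20
f 23 17 25
f 23 25 24
f 24 25 26
f 24 26 20
f 25 17 27
f 25 27 26
f 26 27 28
f 26 28 20
f 27 17 29
f 27 29 28
f 28 29 30
f 28 30 20
f 29 17 31
f 29 31 30
f 30 31 32
f 30 32 20
f 31 17 33
f 31 33 32
f 32 33 34
f 32 34 20
f 33 17 35
f 33 35 34
f 34 35 36
f 34 36 20
f 35 17 37
f 35 37 36
f 36 37 38
f 36 38 20
f 37 17 39
f 37 39 38
f 38 39 40
f 38 40 20
f 39 17 41
f 39 41 40
f 40 41 42
f 40 42 20
f 41 17 18
f 41 18 42
f 42 18 19
f 42 19 20



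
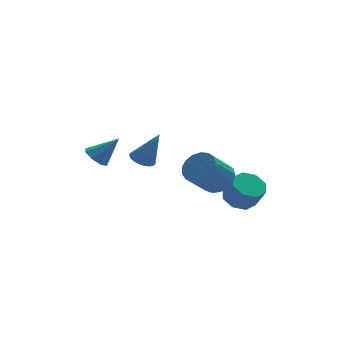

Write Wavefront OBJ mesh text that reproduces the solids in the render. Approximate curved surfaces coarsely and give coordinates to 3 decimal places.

v -3.675 3.775 -0.06
v -3.272 4.404 -0.316
v -2.505 3.545 1.22
v -3.691 4.55 0.094
v -4.102 4.242 0.414
v -4.262 3.661 0.456
v -4.079 3.146 0.196
v -3.66 3.001 -0.214
v -3.249 3.309 -0.534
v -3.088 3.89 -0.576
v -1.718 2.09 0.325
v -1.163 1.734 0.012
v -0.962 1.63 2.195
v -1.055 1.997 0.034
v -1.049 2.274 0.099
v -1.144 2.523 0.199
v -1.327 2.706 0.318
v -1.569 2.796 0.438
v -1.834 2.778 0.541
v -2.082 2.655 0.61
v -2.274 2.446 0.637
v -2.381 2.183 0.616
v -2.388 1.906 0.55
v -2.292 1.657 0.45
v -2.11 1.474 0.331
v -1.867 1.385 0.211
v -1.602 1.403 0.108
v -1.355 1.525 0.039
v 1.981 1.036 -1.204
v 2.491 0.161 -1.091
v 1.25 -0.392 0.237
v 0.739 0.484 0.124
v 2.702 0.461 -0.769
v 1.46 -0.092 0.559
v 2.747 0.893 -0.546
v 1.506 0.341 0.781
v 2.617 1.358 -0.475
v 1.376 0.806 0.853
v 2.341 1.749 -0.57
v 1.1 1.197 0.758
v 1.983 1.977 -0.81
v 0.741 1.425 0.517
v 1.624 1.99 -1.141
v 0.382 1.437 0.187
v 1.347 1.784 -1.486
v 0.105 1.231 -0.158
v 1.215 1.406 -1.766
v -0.027 0.854 -0.439
v 1.258 0.944 -1.918
v 0.017 0.392 -0.59
v 1.467 0.503 -1.906
v 0.226 -0.049 -0.578
v 1.794 0.184 -1.733
v 0.553 -0.368 -0.405
v 2.164 0.061 -1.439
v 0.922 -0.492 -0.111
v 3.047 0.769 -2.676
v 3.993 0.92 -2.831
v 4.299 0.262 -1.598
v 3.353 0.111 -1.444
v 3.674 1.475 -2.455
v 3.98 0.817 -1.223
v 2.988 1.617 -2.209
v 3.294 0.959 -0.976
v 2.337 1.262 -2.236
v 2.643 0.604 -1.004
v 2.101 0.618 -2.522
v 2.407 -0.04 -1.289
v 2.42 0.063 -2.897
v 2.726 -0.595 -1.665
v 3.106 -0.079 -3.144
v 3.412 -0.737 -1.911
v 3.757 0.276 -3.116
v 4.063 -0.382 -1.884
f 2 1 4
f 2 4 3
f 4 1 5
f 4 5 3
f 5 1 6
f 5 6 3
f 6 1 7
f 6 7 3
f 7 1 8
f 7 8 3
f 8 1 9
f 8 9 3
f 9 1 10
f 9 10 3
f 10 1 2
f 10 2 3
f 12 11 14
f 12 14 13
f 14 11 15
f 14 15 13
f 15 11 16
f 15 16 13
f 16 11 17
f 16 17 13
f 17 11 18
f 17 18 13
f 18 11 19
f 18 19 13
f 19 11 20
f 19 20 13
f 20 11 21
f 20 21 13
f 21 11 22
f 21 22 13
f 22 11 23
f 22 23 13
f 23 11 24
f 23 24 13
f 24 11 25
f 24 25 13
f 25 11 26
f 25 26 13
f 26 11 27
f 26 27 13
f 27 11 28
f 27 28 13
f 28 11 12
f 28 12 13
f 30 29 33
f 30 33 31
f 31 33 34
f 31 34 32
f 33 29 35
f 33 35 34
f 34 35 36
f 34 36 32
f 35 29 37
f 35 37 36
f 36 37 38
f 36 38 32
f 37 29 39
f 37 39 38
f 38 39 40
f 38 40 32
f 39 29 41
f 39 41 40
f 40 41 42
f 40 42 32
f 41 29 43
f 41 43 42
f 42 43 44
f 42 44 32
f 43 29 45
f 43 45 44
f 44 45 46
f 44 46 32
f 45 29 47
f 45 47 46
f 46 47 48
f 46 48 32
f 47 29 49
f 47 49 48
f 48 49 50
f 48 50 32
f 49 29 51
f 49 51 50
f 50 51 52
f 50 52 32
f 51 29 53
f 51 53 52
f 52 53 54
f 52 54 32
f 53 29 55
f 53 55 54
f 54 55 56
f 54 56 32
f 55 29 30
f 55 30 56
f 56 30 31
f 56 31 32
f 58 57 61
f 58 61 59
f 59 61 62
f 59 62 60
f 61 57 63
f 61 63 62
f 62 63 64
f 62 64 60
f 63 57 65
f 63 65 64
f 64 65 66
f 64 66 60
f 65 57 67
f 65 67 66
f 66 67 68
f 66 68 60
f 67 57 69
f 67 69 68
f 68 69 70
f 68 70 60
f 69 57 71
f 69 71 70
f 70 71 72
f 70 72 60
f 71 57 73
f 71 73 72
f 72 73 74
f 72 74 60
f 73 57 58
f 73 58 74
f 74 58 59
f 74 59 60



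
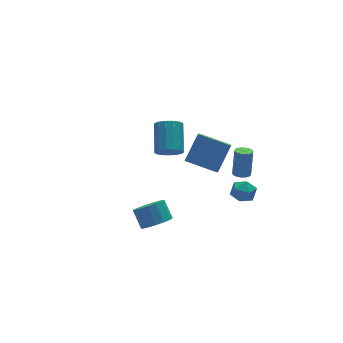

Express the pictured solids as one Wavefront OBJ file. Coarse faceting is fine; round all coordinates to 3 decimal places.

v 2.061 -3.384 2.339
v 2.379 -3.008 2.172
v 2.717 -2.6 3.734
v 2.399 -2.976 3.901
v 2.084 -2.883 2.203
v 2.423 -2.475 3.765
v 1.781 -2.949 2.286
v 2.119 -2.541 3.848
v 1.585 -3.181 2.389
v 1.923 -2.773 3.951
v 1.57 -3.491 2.473
v 1.908 -3.083 4.036
v 1.743 -3.76 2.506
v 2.081 -3.352 4.068
v 2.037 -3.885 2.475
v 2.376 -3.477 4.037
v 2.341 -3.819 2.392
v 2.679 -3.411 3.954
v 2.537 -3.587 2.289
v 2.875 -3.179 3.851
v 2.552 -3.277 2.204
v 2.89 -2.869 3.767
v -3.539 -4.124 1.195
v -3.014 -4.629 1.725
v -3.057 -3.76 2.594
v -3.581 -3.256 2.065
v -2.719 -4.366 1.477
v -2.762 -3.498 2.347
v -2.644 -4.039 1.154
v -2.686 -3.171 2.024
v -2.808 -3.735 0.842
v -2.851 -2.866 1.712
v -3.168 -3.535 0.625
v -3.211 -2.666 1.495
v -3.627 -3.493 0.56
v -3.67 -2.624 1.43
v -4.063 -3.62 0.666
v -4.106 -2.751 1.535
v -4.358 -3.882 0.913
v -4.401 -3.014 1.783
v -4.434 -4.209 1.236
v -4.476 -3.341 2.106
v -4.269 -4.514 1.548
v -4.312 -3.645 2.418
v -3.909 -4.714 1.765
v -3.952 -3.845 2.635
v -3.45 -4.756 1.83
v -3.493 -3.887 2.7
v 2.095 -0.645 0.106
v 3.292 0.019 1.466
v 0.754 0.735 0.613
v 1.952 1.399 1.973
v 2.808 0.481 -1.073
v 4.006 1.145 0.287
v 1.468 1.861 -0.566
v 2.665 2.525 0.794
v 2.331 -1.691 -1.136
v 3.047 -1.333 -1.359
v 3.013 -2.647 -0.481
v 3.729 -2.289 -0.704
v 3.227 -1.912 -0.159
v 2.806 -1.321 -0.564
v 3.254 -2.659 -1.276
v 2.833 -2.068 -1.681
v 3.617 -1.931 -1.445
v 3.601 -1.47 -0.755
v 2.459 -2.51 -1.085
v 2.443 -2.049 -0.395
v 0.705 2.521 -0.077
v 1.07 2.845 -0.785
v 1.82 4.343 0.289
v 1.455 4.019 0.997
v 0.667 3.034 -0.766
v 1.418 4.532 0.307
v 0.274 3.085 -0.563
v 1.025 4.583 0.51
v -0.003 2.985 -0.229
v 0.747 4.483 0.844
v -0.091 2.761 0.145
v 0.66 4.259 1.218
v 0.035 2.472 0.46
v 0.785 3.97 1.533
v 0.34 2.197 0.631
v 1.09 3.695 1.705
v 0.742 2.008 0.613
v 1.493 3.506 1.686
v 1.135 1.957 0.41
v 1.886 3.455 1.483
v 1.413 2.057 0.076
v 2.163 3.555 1.149
v 1.5 2.281 -0.298
v 2.251 3.779 0.775
v 1.375 2.57 -0.613
v 2.125 4.068 0.46
f 2 1 5
f 2 5 3
f 3 5 6
f 3 6 4
f 5 1 7
f 5 7 6
f 6 7 8
f 6 8 4
f 7 1 9
f 7 9 8
f 8 9 10
f 8 10 4
f 9 1 11
f 9 11 10
f 10 11 12
f 10 12 4
f 11 1 13
f 11 13 12
f 12 13 14
f 12 14 4
f 13 1 15
f 13 15 14
f 14 15 16
f 14 16 4
f 15 1 17
f 15 17 16
f 16 17 18
f 16 18 4
f 17 1 19
f 17 19 18
f 18 19 20
f 18 20 4
f 19 1 21
f 19 21 20
f 20 21 22
f 20 22 4
f 21 1 2
f 21 2 22
f 22 2 3
f 22 3 4
f 24 23 27
f 24 27 25
f 25 27 28
f 25 28 26
f 27 23 29
f 27 29 28
f 28 29 30
f 28 30 26
f 29 23 31
f 29 31 30
f 30 31 32
f 30 32 26
f 31 23 33
f 31 33 32
f 32 33 34
f 32 34 26
f 33 23 35
f 33 35 34
f 34 35 36
f 34 36 26
f 35 23 37
f 35 37 36
f 36 37 38
f 36 38 26
f 37 23 39
f 37 39 38
f 38 39 40
f 38 40 26
f 39 23 41
f 39 41 40
f 40 41 42
f 40 42 26
f 41 23 43
f 41 43 42
f 42 43 44
f 42 44 26
f 43 23 45
f 43 45 44
f 44 45 46
f 44 46 26
f 45 23 47
f 45 47 46
f 46 47 48
f 46 48 26
f 47 23 24
f 47 24 48
f 48 24 25
f 48 25 26
f 50 52 49
f 53 50 49
f 49 52 51
f 51 53 49
f 50 56 52
f 54 50 53
f 54 56 50
f 52 56 51
f 55 53 51
f 51 56 55
f 55 54 53
f 56 54 55
f 57 68 62
f 57 62 58
f 57 58 64
f 57 64 67
f 57 67 68
f 58 62 66
f 62 68 61
f 68 67 59
f 67 64 63
f 64 58 65
f 60 66 61
f 60 61 59
f 60 59 63
f 60 63 65
f 60 65 66
f 61 66 62
f 59 61 68
f 63 59 67
f 65 63 64
f 66 65 58
f 70 69 73
f 70 73 71
f 71 73 74
f 71 74 72
f 73 69 75
f 73 75 74
f 74 75 76
f 74 76 72
f 75 69 77
f 75 77 76
f 76 77 78
f 76 78 72
f 77 69 79
f 77 79 78
f 78 79 80
f 78 80 72
f 79 69 81
f 79 81 80
f 80 81 82
f 80 82 72
f 81 69 83
f 81 83 82
f 82 83 84
f 82 84 72
f 83 69 85
f 83 85 84
f 84 85 86
f 84 86 72
f 85 69 87
f 85 87 86
f 86 87 88
f 86 88 72
f 87 69 89
f 87 89 88
f 88 89 90
f 88 90 72
f 89 69 91
f 89 91 90
f 90 91 92
f 90 92 72
f 91 69 93
f 91 93 92
f 92 93 94
f 92 94 72
f 93 69 70
f 93 70 94
f 94 70 71
f 94 71 72



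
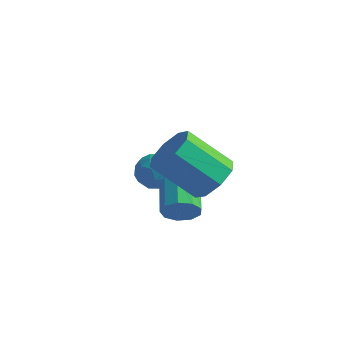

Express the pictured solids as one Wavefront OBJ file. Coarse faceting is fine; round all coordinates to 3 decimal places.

v 2.184 -1.021 0.598
v 2.65 -0.997 1.198
v 1.843 0.124 1.781
v 1.376 0.101 1.182
v 2.823 -0.678 0.825
v 2.016 0.443 1.409
v 2.697 -0.52 0.346
v 1.889 0.601 0.93
v 2.331 -0.596 -0.015
v 1.523 0.525 0.569
v 1.896 -0.87 -0.089
v 1.088 0.251 0.495
v 1.595 -1.215 0.158
v 0.788 -0.094 0.742
v 1.571 -1.469 0.611
v 0.763 -0.348 1.195
v 1.833 -1.513 1.058
v 1.025 -0.392 1.642
v 2.259 -1.327 1.29
v 1.451 -0.205 1.874
v 3.403 -0.738 2.644
v 4.104 -1.383 3.011
v 2.677 -2.107 4.462
v 1.977 -1.462 4.096
v 4.118 -0.69 3.371
v 2.691 -1.414 4.822
v 3.713 -0.025 3.305
v 2.287 -0.749 4.756
v 3.127 0.222 2.852
v 1.701 -0.502 4.303
v 2.703 -0.093 2.278
v 1.276 -0.817 3.729
v 2.689 -0.786 1.918
v 1.262 -1.51 3.369
v 3.093 -1.451 1.984
v 1.667 -2.175 3.435
v 3.679 -1.698 2.437
v 2.253 -2.422 3.888
v -0.922 2.713 -0.821
v -0.486 2.566 -0.055
v -1.814 1.614 -0.525
v -1.378 1.467 0.241
v -1.872 2.205 0.143
v -1.321 2.884 -0.04
v -0.979 1.296 -0.54
v -0.428 1.975 -0.723
v -0.521 1.69 0.119
v -1.073 2.252 0.541
v -1.227 1.928 -1.121
v -1.779 2.49 -0.699
v -0.626 2.736 -0.464
v -1.674 1.444 -0.116
v -1.965 1.878 -0.173
v -1.708 1.791 0.277
v -1.117 2.923 -0.456
v -0.86 2.837 -0.005
v -1.675 2.624 0.111
v -1.44 1.343 -0.575
v -1.183 1.257 -0.124
v -0.592 2.389 -0.857
v -0.335 2.302 -0.407
v -0.625 1.556 -0.691
v -0.39 2.135 0.088
v -0.914 1.489 0.263
v -0.68 1.388 -0.196
v -0.356 1.787 -0.304
v -0.715 2.465 0.336
v -1.239 1.819 0.511
v -1.529 2.253 0.453
v -1.206 2.652 0.345
v -0.735 1.95 0.439
v -1.061 2.361 -1.091
v -1.585 1.715 -0.916
v -1.094 1.528 -0.925
v -0.771 1.927 -1.033
v -1.386 2.691 -0.843
v -1.91 2.045 -0.668
v -1.944 2.393 -0.276
v -1.62 2.792 -0.384
v -1.565 2.23 -1.019
f 2 1 5
f 2 5 3
f 3 5 6
f 3 6 4
f 5 1 7
f 5 7 6
f 6 7 8
f 6 8 4
f 7 1 9
f 7 9 8
f 8 9 10
f 8 10 4
f 9 1 11
f 9 11 10
f 10 11 12
f 10 12 4
f 11 1 13
f 11 13 12
f 12 13 14
f 12 14 4
f 13 1 15
f 13 15 14
f 14 15 16
f 14 16 4
f 15 1 17
f 15 17 16
f 16 17 18
f 16 18 4
f 17 1 19
f 17 19 18
f 18 19 20
f 18 20 4
f 19 1 2
f 19 2 20
f 20 2 3
f 20 3 4
f 22 21 25
f 22 25 23
f 23 25 26
f 23 26 24
f 25 21 27
f 25 27 26
f 26 27 28
f 26 28 24
f 27 21 29
f 27 29 28
f 28 29 30
f 28 30 24
f 29 21 31
f 29 31 30
f 30 31 32
f 30 32 24
f 31 21 33
f 31 33 32
f 32 33 34
f 32 34 24
f 33 21 35
f 33 35 34
f 34 35 36
f 34 36 24
f 35 21 37
f 35 37 36
f 36 37 38
f 36 38 24
f 37 21 22
f 37 22 38
f 38 22 23
f 38 23 24
f 39 76 55
f 76 50 79
f 55 79 44
f 76 79 55
f 39 55 51
f 55 44 56
f 51 56 40
f 55 56 51
f 39 51 60
f 51 40 61
f 60 61 46
f 51 61 60
f 39 60 72
f 60 46 75
f 72 75 49
f 60 75 72
f 39 72 76
f 72 49 80
f 76 80 50
f 72 80 76
f 40 56 67
f 56 44 70
f 67 70 48
f 56 70 67
f 44 79 57
f 79 50 78
f 57 78 43
f 79 78 57
f 50 80 77
f 80 49 73
f 77 73 41
f 80 73 77
f 49 75 74
f 75 46 62
f 74 62 45
f 75 62 74
f 46 61 66
f 61 40 63
f 66 63 47
f 61 63 66
f 42 68 54
f 68 48 69
f 54 69 43
f 68 69 54
f 42 54 52
f 54 43 53
f 52 53 41
f 54 53 52
f 42 52 59
f 52 41 58
f 59 58 45
f 52 58 59
f 42 59 64
f 59 45 65
f 64 65 47
f 59 65 64
f 42 64 68
f 64 47 71
f 68 71 48
f 64 71 68
f 43 69 57
f 69 48 70
f 57 70 44
f 69 70 57
f 41 53 77
f 53 43 78
f 77 78 50
f 53 78 77
f 45 58 74
f 58 41 73
f 74 73 49
f 58 73 74
f 47 65 66
f 65 45 62
f 66 62 46
f 65 62 66
f 48 71 67
f 71 47 63
f 67 63 40
f 71 63 67



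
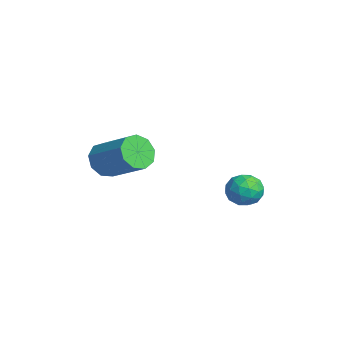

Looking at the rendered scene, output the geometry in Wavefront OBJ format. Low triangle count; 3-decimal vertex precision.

v -2.621 1.798 0.845
v -1.815 1.842 0.789
v -2.505 1.018 1.891
v -1.699 1.062 1.835
v -2.125 1.714 2.055
v -2.197 2.196 1.408
v -2.123 0.664 1.272
v -2.195 1.146 0.625
v -1.507 1.141 1.052
v -1.508 1.79 1.536
v -2.812 1.07 1.144
v -2.813 1.719 1.628
v -2.228 1.888 0.725
v -2.092 0.972 1.955
v -2.342 1.355 2.084
v -1.868 1.381 2.051
v -2.453 2.096 1.089
v -1.979 2.123 1.056
v -2.162 2.047 1.8
v -2.341 0.737 1.624
v -1.867 0.764 1.591
v -2.452 1.479 0.629
v -1.978 1.505 0.596
v -2.158 0.813 0.88
v -1.573 1.503 0.847
v -1.505 1.044 1.462
v -1.754 0.81 1.131
v -1.796 1.093 0.751
v -1.574 1.884 1.131
v -1.506 1.426 1.746
v -1.757 1.809 1.876
v -1.799 2.092 1.496
v -1.393 1.472 1.286
v -2.814 1.434 0.934
v -2.746 0.976 1.549
v -2.521 0.768 1.184
v -2.563 1.051 0.804
v -2.815 1.816 1.218
v -2.747 1.357 1.833
v -2.524 1.767 1.929
v -2.566 2.05 1.549
v -2.927 1.388 1.394
v -4.342 -3.48 2.553
v -3.949 -3.294 1.822
v -2.545 -2.355 2.817
v -2.938 -2.54 3.547
v -4.326 -2.873 1.958
v -2.922 -1.934 2.952
v -4.711 -2.736 2.371
v -3.307 -1.797 3.366
v -4.923 -2.947 2.87
v -3.519 -2.007 3.864
v -4.863 -3.407 3.22
v -3.459 -2.468 4.214
v -4.559 -3.901 3.258
v -3.156 -2.962 4.252
v -4.154 -4.198 2.966
v -2.75 -3.259 3.96
v -3.836 -4.159 2.481
v -2.432 -3.22 3.475
v -3.755 -3.802 2.029
v -2.351 -2.863 3.023
f 1 38 17
f 38 12 41
f 17 41 6
f 38 41 17
f 1 17 13
f 17 6 18
f 13 18 2
f 17 18 13
f 1 13 22
f 13 2 23
f 22 23 8
f 13 23 22
f 1 22 34
f 22 8 37
f 34 37 11
f 22 37 34
f 1 34 38
f 34 11 42
f 38 42 12
f 34 42 38
f 2 18 29
f 18 6 32
f 29 32 10
f 18 32 29
f 6 41 19
f 41 12 40
f 19 40 5
f 41 40 19
f 12 42 39
f 42 11 35
f 39 35 3
f 42 35 39
f 11 37 36
f 37 8 24
f 36 24 7
f 37 24 36
f 8 23 28
f 23 2 25
f 28 25 9
f 23 25 28
f 4 30 16
f 30 10 31
f 16 31 5
f 30 31 16
f 4 16 14
f 16 5 15
f 14 15 3
f 16 15 14
f 4 14 21
f 14 3 20
f 21 20 7
f 14 20 21
f 4 21 26
f 21 7 27
f 26 27 9
f 21 27 26
f 4 26 30
f 26 9 33
f 30 33 10
f 26 33 30
f 5 31 19
f 31 10 32
f 19 32 6
f 31 32 19
f 3 15 39
f 15 5 40
f 39 40 12
f 15 40 39
f 7 20 36
f 20 3 35
f 36 35 11
f 20 35 36
f 9 27 28
f 27 7 24
f 28 24 8
f 27 24 28
f 10 33 29
f 33 9 25
f 29 25 2
f 33 25 29
f 44 43 47
f 44 47 45
f 45 47 48
f 45 48 46
f 47 43 49
f 47 49 48
f 48 49 50
f 48 50 46
f 49 43 51
f 49 51 50
f 50 51 52
f 50 52 46
f 51 43 53
f 51 53 52
f 52 53 54
f 52 54 46
f 53 43 55
f 53 55 54
f 54 55 56
f 54 56 46
f 55 43 57
f 55 57 56
f 56 57 58
f 56 58 46
f 57 43 59
f 57 59 58
f 58 59 60
f 58 60 46
f 59 43 61
f 59 61 60
f 60 61 62
f 60 62 46
f 61 43 44
f 61 44 62
f 62 44 45
f 62 45 46



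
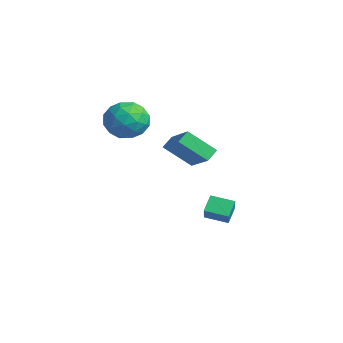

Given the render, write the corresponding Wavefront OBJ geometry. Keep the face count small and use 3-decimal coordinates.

v -3.68 -2.984 3.97
v -2.64 -2.347 3.95
v -3.18 -3.853 2.27
v -2.14 -3.216 2.25
v -2.305 -4.09 3.086
v -2.614 -3.552 4.136
v -3.206 -2.648 2.084
v -3.515 -2.11 3.134
v -2.347 -2.14 2.784
v -1.79 -3.031 3.404
v -4.03 -3.169 2.816
v -3.473 -4.06 3.436
v -3.204 -2.589 4.109
v -2.616 -3.611 2.111
v -2.713 -4.124 2.602
v -2.102 -3.75 2.591
v -3.189 -3.297 4.219
v -2.577 -2.923 4.207
v -2.381 -3.947 3.699
v -3.243 -3.277 2.013
v -2.631 -2.903 2.001
v -3.718 -2.45 3.629
v -3.107 -2.076 3.618
v -3.439 -2.253 2.521
v -2.42 -2.093 3.412
v -2.126 -2.604 2.413
v -2.753 -2.27 2.315
v -2.934 -1.954 2.933
v -2.093 -2.617 3.777
v -1.799 -3.128 2.777
v -1.896 -3.641 3.269
v -2.078 -3.325 3.886
v -1.921 -2.495 3.091
v -4.021 -3.072 3.443
v -3.727 -3.583 2.443
v -3.742 -2.875 2.334
v -3.924 -2.559 2.951
v -3.694 -3.596 3.807
v -3.4 -4.107 2.808
v -2.886 -4.246 3.287
v -3.067 -3.93 3.905
v -3.899 -3.705 3.129
v 0.46 -1.919 2.773
v 0.176 -1.308 3.224
v -1.251 -1.948 1.738
v -1.535 -1.338 2.189
v 1.155 -0.722 1.591
v 0.871 -0.112 2.042
v -0.556 -0.752 0.556
v -0.84 -0.141 1.007
v -1.989 0.973 -2.917
v -1.264 0.613 -2.059
v -1.211 1.93 -3.173
v -0.486 1.57 -2.315
v -1.474 0.37 -3.605
v -0.749 0.01 -2.747
v -0.696 1.327 -3.861
v 0.029 0.967 -3.003
f 1 38 17
f 38 12 41
f 17 41 6
f 38 41 17
f 1 17 13
f 17 6 18
f 13 18 2
f 17 18 13
f 1 13 22
f 13 2 23
f 22 23 8
f 13 23 22
f 1 22 34
f 22 8 37
f 34 37 11
f 22 37 34
f 1 34 38
f 34 11 42
f 38 42 12
f 34 42 38
f 2 18 29
f 18 6 32
f 29 32 10
f 18 32 29
f 6 41 19
f 41 12 40
f 19 40 5
f 41 40 19
f 12 42 39
f 42 11 35
f 39 35 3
f 42 35 39
f 11 37 36
f 37 8 24
f 36 24 7
f 37 24 36
f 8 23 28
f 23 2 25
f 28 25 9
f 23 25 28
f 4 30 16
f 30 10 31
f 16 31 5
f 30 31 16
f 4 16 14
f 16 5 15
f 14 15 3
f 16 15 14
f 4 14 21
f 14 3 20
f 21 20 7
f 14 20 21
f 4 21 26
f 21 7 27
f 26 27 9
f 21 27 26
f 4 26 30
f 26 9 33
f 30 33 10
f 26 33 30
f 5 31 19
f 31 10 32
f 19 32 6
f 31 32 19
f 3 15 39
f 15 5 40
f 39 40 12
f 15 40 39
f 7 20 36
f 20 3 35
f 36 35 11
f 20 35 36
f 9 27 28
f 27 7 24
f 28 24 8
f 27 24 28
f 10 33 29
f 33 9 25
f 29 25 2
f 33 25 29
f 44 46 43
f 47 44 43
f 43 46 45
f 45 47 43
f 44 50 46
f 48 44 47
f 48 50 44
f 46 50 45
f 49 47 45
f 45 50 49
f 49 48 47
f 50 48 49
f 52 54 51
f 55 52 51
f 51 54 53
f 53 55 51
f 52 58 54
f 56 52 55
f 56 58 52
f 54 58 53
f 57 55 53
f 53 58 57
f 57 56 55
f 58 56 57



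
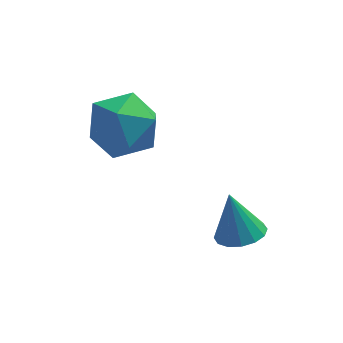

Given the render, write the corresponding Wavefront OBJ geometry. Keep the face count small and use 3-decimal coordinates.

v 2.159 -1.322 -1.006
v 2.769 -1.74 -0.756
v 1.881 -0.858 0.446
v 2.92 -1.376 -0.843
v 2.868 -0.998 -0.974
v 2.626 -0.706 -1.114
v 2.259 -0.58 -1.224
v 1.865 -0.653 -1.277
v 1.55 -0.905 -1.257
v 1.399 -1.268 -1.169
v 1.451 -1.647 -1.038
v 1.693 -1.938 -0.899
v 2.06 -2.064 -0.788
v 2.454 -1.992 -0.735
v -0.874 2.736 1.552
v 0.184 2.13 1.519
v -1.844 1.03 1.761
v -0.786 0.424 1.728
v -1.055 1.13 2.685
v -0.455 2.185 2.556
v -1.205 0.975 0.724
v -0.605 2.03 0.595
v -0.02 1.042 1.007
v 0.072 1.138 2.22
v -1.732 2.022 1.06
v -1.64 2.118 2.273
f 2 1 4
f 2 4 3
f 4 1 5
f 4 5 3
f 5 1 6
f 5 6 3
f 6 1 7
f 6 7 3
f 7 1 8
f 7 8 3
f 8 1 9
f 8 9 3
f 9 1 10
f 9 10 3
f 10 1 11
f 10 11 3
f 11 1 12
f 11 12 3
f 12 1 13
f 12 13 3
f 13 1 14
f 13 14 3
f 14 1 2
f 14 2 3
f 15 26 20
f 15 20 16
f 15 16 22
f 15 22 25
f 15 25 26
f 16 20 24
f 20 26 19
f 26 25 17
f 25 22 21
f 22 16 23
f 18 24 19
f 18 19 17
f 18 17 21
f 18 21 23
f 18 23 24
f 19 24 20
f 17 19 26
f 21 17 25
f 23 21 22
f 24 23 16



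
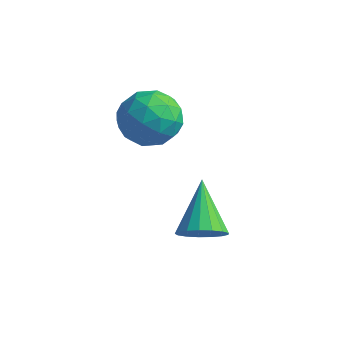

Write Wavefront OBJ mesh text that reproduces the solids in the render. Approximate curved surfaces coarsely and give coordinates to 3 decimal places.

v 3.69 -2.853 -2.492
v 4.305 -2.247 -2.662
v 2.71 -1.487 -1.168
v 4.01 -2.175 -2.954
v 3.641 -2.259 -3.14
v 3.284 -2.479 -3.178
v 3.02 -2.784 -3.059
v 2.909 -3.105 -2.81
v 2.977 -3.369 -2.488
v 3.208 -3.514 -2.167
v 3.55 -3.507 -1.921
v 3.924 -3.351 -1.806
v 4.244 -3.081 -1.848
v 4.437 -2.758 -2.038
v 4.459 -2.457 -2.331
v 0.846 -0.59 0.992
v 1.8 -1.287 1.116
v -0.3 -2.113 1.244
v 0.654 -2.81 1.368
v 0.391 -2.01 2.205
v 1.099 -1.069 2.05
v 0.401 -2.331 0.31
v 1.109 -1.39 0.155
v 1.525 -2.363 0.694
v 1.519 -2.165 1.866
v -0.019 -1.235 0.494
v -0.025 -1.037 1.666
v 1.423 -0.805 1.032
v 0.077 -2.595 1.328
v -0.078 -2.125 1.82
v 0.483 -2.535 1.893
v 1.011 -0.676 1.581
v 1.572 -1.086 1.654
v 0.744 -1.511 2.294
v -0.072 -2.314 0.706
v 0.489 -2.724 0.779
v 1.017 -0.865 0.467
v 1.578 -1.275 0.54
v 0.756 -1.889 0.066
v 1.823 -1.847 0.857
v 1.149 -2.742 1.005
v 1.001 -2.461 0.383
v 1.417 -1.907 0.292
v 1.819 -1.73 1.545
v 1.146 -2.626 1.693
v 0.991 -2.156 2.186
v 1.407 -1.602 2.094
v 1.657 -2.363 1.297
v 0.354 -0.774 0.667
v -0.319 -1.67 0.815
v 0.093 -1.798 0.266
v 0.509 -1.244 0.174
v 0.351 -0.658 1.355
v -0.323 -1.553 1.503
v 0.083 -1.493 2.068
v 0.499 -0.939 1.977
v -0.157 -1.037 1.063
f 2 1 4
f 2 4 3
f 4 1 5
f 4 5 3
f 5 1 6
f 5 6 3
f 6 1 7
f 6 7 3
f 7 1 8
f 7 8 3
f 8 1 9
f 8 9 3
f 9 1 10
f 9 10 3
f 10 1 11
f 10 11 3
f 11 1 12
f 11 12 3
f 12 1 13
f 12 13 3
f 13 1 14
f 13 14 3
f 14 1 15
f 14 15 3
f 15 1 2
f 15 2 3
f 16 53 32
f 53 27 56
f 32 56 21
f 53 56 32
f 16 32 28
f 32 21 33
f 28 33 17
f 32 33 28
f 16 28 37
f 28 17 38
f 37 38 23
f 28 38 37
f 16 37 49
f 37 23 52
f 49 52 26
f 37 52 49
f 16 49 53
f 49 26 57
f 53 57 27
f 49 57 53
f 17 33 44
f 33 21 47
f 44 47 25
f 33 47 44
f 21 56 34
f 56 27 55
f 34 55 20
f 56 55 34
f 27 57 54
f 57 26 50
f 54 50 18
f 57 50 54
f 26 52 51
f 52 23 39
f 51 39 22
f 52 39 51
f 23 38 43
f 38 17 40
f 43 40 24
f 38 40 43
f 19 45 31
f 45 25 46
f 31 46 20
f 45 46 31
f 19 31 29
f 31 20 30
f 29 30 18
f 31 30 29
f 19 29 36
f 29 18 35
f 36 35 22
f 29 35 36
f 19 36 41
f 36 22 42
f 41 42 24
f 36 42 41
f 19 41 45
f 41 24 48
f 45 48 25
f 41 48 45
f 20 46 34
f 46 25 47
f 34 47 21
f 46 47 34
f 18 30 54
f 30 20 55
f 54 55 27
f 30 55 54
f 22 35 51
f 35 18 50
f 51 50 26
f 35 50 51
f 24 42 43
f 42 22 39
f 43 39 23
f 42 39 43
f 25 48 44
f 48 24 40
f 44 40 17
f 48 40 44



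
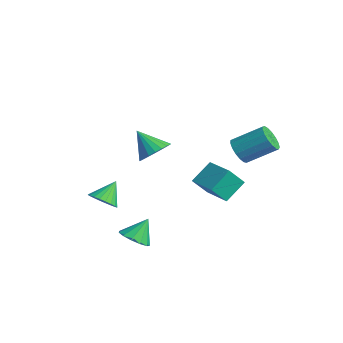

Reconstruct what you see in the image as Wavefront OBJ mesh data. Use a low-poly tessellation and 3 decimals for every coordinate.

v -2.138 -2.224 -3.591
v -1.272 -2.178 -3.349
v -2.482 -1.216 -2.549
v -1.288 -1.929 -3.596
v -1.433 -1.725 -3.842
v -1.685 -1.596 -4.049
v -2.006 -1.563 -4.187
v -2.348 -1.631 -4.234
v -2.657 -1.789 -4.183
v -2.887 -2.014 -4.042
v -3.004 -2.27 -3.832
v -2.988 -2.52 -3.586
v -2.843 -2.724 -3.34
v -2.591 -2.852 -3.132
v -2.269 -2.885 -2.994
v -1.928 -2.817 -2.947
v -1.619 -2.659 -2.998
v -1.388 -2.435 -3.139
v 3.122 2.924 1.482
v 3.667 3.048 0.868
v 4.522 4.42 1.903
v 3.978 4.296 2.518
v 3.369 3.297 0.783
v 4.225 4.67 1.819
v 3.015 3.461 0.859
v 3.871 4.833 1.894
v 2.686 3.502 1.077
v 3.541 4.874 2.112
v 2.456 3.41 1.388
v 3.312 4.782 2.423
v 2.379 3.207 1.721
v 3.235 4.579 2.756
v 2.473 2.939 1.999
v 3.328 4.311 3.034
v 2.715 2.668 2.159
v 3.57 4.04 3.194
v 3.05 2.455 2.164
v 3.906 3.827 3.199
v 3.402 2.35 2.012
v 4.258 3.722 3.048
v 3.69 2.376 1.74
v 4.545 3.748 2.775
v 3.848 2.528 1.408
v 4.703 3.9 2.443
v 3.839 2.77 1.094
v 4.695 4.142 2.129
v 2.914 -1.839 2.718
v 3.606 -1.859 3.368
v 1.826 -2.281 3.862
v 3.481 -1.485 3.393
v 3.257 -1.173 3.302
v 2.974 -0.975 3.109
v 2.681 -0.927 2.849
v 2.428 -1.037 2.566
v 2.259 -1.285 2.309
v 2.203 -1.629 2.123
v 2.271 -2.009 2.04
v 2.449 -2.36 2.074
v 2.708 -2.621 2.219
v 3.002 -2.746 2.451
v 3.281 -2.715 2.728
v 3.497 -2.532 3.004
v 3.612 -2.229 3.23
v 0.507 2.645 -2.983
v 0.363 1.786 -1.912
v 0.304 3.864 -2.032
v 0.159 3.006 -0.961
v 2.341 2.714 -2.679
v 2.196 1.856 -1.608
v 2.137 3.934 -1.728
v 1.993 3.075 -0.657
v 2.901 -3.083 -3.264
v 3.762 -2.822 -3.4
v 2.819 -2.217 -2.116
v 3.468 -2.497 -3.666
v 2.995 -2.358 -3.805
v 2.491 -2.449 -3.772
v 2.118 -2.742 -3.577
v 1.993 -3.143 -3.283
v 2.157 -3.525 -2.983
v 2.557 -3.767 -2.772
v 3.066 -3.792 -2.717
v 3.523 -3.591 -2.835
v 3.782 -3.23 -3.09
f 2 1 4
f 2 4 3
f 4 1 5
f 4 5 3
f 5 1 6
f 5 6 3
f 6 1 7
f 6 7 3
f 7 1 8
f 7 8 3
f 8 1 9
f 8 9 3
f 9 1 10
f 9 10 3
f 10 1 11
f 10 11 3
f 11 1 12
f 11 12 3
f 12 1 13
f 12 13 3
f 13 1 14
f 13 14 3
f 14 1 15
f 14 15 3
f 15 1 16
f 15 16 3
f 16 1 17
f 16 17 3
f 17 1 18
f 17 18 3
f 18 1 2
f 18 2 3
f 20 19 23
f 20 23 21
f 21 23 24
f 21 24 22
f 23 19 25
f 23 25 24
f 24 25 26
f 24 26 22
f 25 19 27
f 25 27 26
f 26 27 28
f 26 28 22
f 27 19 29
f 27 29 28
f 28 29 30
f 28 30 22
f 29 19 31
f 29 31 30
f 30 31 32
f 30 32 22
f 31 19 33
f 31 33 32
f 32 33 34
f 32 34 22
f 33 19 35
f 33 35 34
f 34 35 36
f 34 36 22
f 35 19 37
f 35 37 36
f 36 37 38
f 36 38 22
f 37 19 39
f 37 39 38
f 38 39 40
f 38 40 22
f 39 19 41
f 39 41 40
f 40 41 42
f 40 42 22
f 41 19 43
f 41 43 42
f 42 43 44
f 42 44 22
f 43 19 45
f 43 45 44
f 44 45 46
f 44 46 22
f 45 19 20
f 45 20 46
f 46 20 21
f 46 21 22
f 48 47 50
f 48 50 49
f 50 47 51
f 50 51 49
f 51 47 52
f 51 52 49
f 52 47 53
f 52 53 49
f 53 47 54
f 53 54 49
f 54 47 55
f 54 55 49
f 55 47 56
f 55 56 49
f 56 47 57
f 56 57 49
f 57 47 58
f 57 58 49
f 58 47 59
f 58 59 49
f 59 47 60
f 59 60 49
f 60 47 61
f 60 61 49
f 61 47 62
f 61 62 49
f 62 47 63
f 62 63 49
f 63 47 48
f 63 48 49
f 65 67 64
f 68 65 64
f 64 67 66
f 66 68 64
f 65 71 67
f 69 65 68
f 69 71 65
f 67 71 66
f 70 68 66
f 66 71 70
f 70 69 68
f 71 69 70
f 73 72 75
f 73 75 74
f 75 72 76
f 75 76 74
f 76 72 77
f 76 77 74
f 77 72 78
f 77 78 74
f 78 72 79
f 78 79 74
f 79 72 80
f 79 80 74
f 80 72 81
f 80 81 74
f 81 72 82
f 81 82 74
f 82 72 83
f 82 83 74
f 83 72 84
f 83 84 74
f 84 72 73
f 84 73 74



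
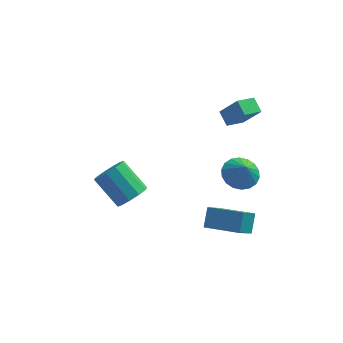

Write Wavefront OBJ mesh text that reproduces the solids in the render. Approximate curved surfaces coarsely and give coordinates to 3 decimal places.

v -2.911 -0.682 -3.062
v -2.557 -1.102 -2.427
v -3.715 -0.318 -1.262
v -4.069 0.102 -1.898
v -2.305 -0.651 -2.481
v -3.464 0.134 -1.317
v -2.285 -0.212 -2.757
v -3.444 0.573 -1.593
v -2.504 0.048 -3.149
v -3.663 0.832 -1.985
v -2.879 0.028 -3.509
v -4.037 0.813 -2.345
v -3.265 -0.262 -3.698
v -4.423 0.522 -2.533
v -3.516 -0.714 -3.643
v -4.675 0.071 -2.479
v -3.536 -1.153 -3.367
v -4.695 -0.368 -2.203
v -3.317 -1.412 -2.975
v -4.476 -0.628 -1.811
v -2.943 -1.393 -2.615
v -4.101 -0.608 -1.451
v 1.945 2.012 0.38
v 1.222 1.323 0.704
v 1.566 2.617 0.823
v 0.843 1.928 1.147
v 2.757 1.692 1.513
v 2.034 1.003 1.837
v 2.378 2.297 1.956
v 1.655 1.608 2.28
v 1.023 -2.304 -3.393
v 0.536 -3.304 -2.357
v 1.134 -1.58 -2.642
v 0.647 -2.58 -1.606
v 2.633 -2.82 -3.134
v 2.146 -3.82 -2.098
v 2.744 -2.096 -2.383
v 2.257 -3.096 -1.347
v 1.995 -0.981 -0.582
v 2.725 -1.318 -0.963
v 2.265 -1.419 0.322
v 2.85 -0.967 -0.83
v 2.805 -0.618 -0.647
v 2.6 -0.341 -0.452
v 2.276 -0.191 -0.282
v 1.895 -0.197 -0.171
v 1.535 -0.359 -0.142
v 1.265 -0.643 -0.2
v 1.141 -0.995 -0.334
v 1.185 -1.343 -0.516
v 1.39 -1.62 -0.712
v 1.715 -1.77 -0.882
v 2.095 -1.764 -0.992
v 2.456 -1.603 -1.021
f 2 1 5
f 2 5 3
f 3 5 6
f 3 6 4
f 5 1 7
f 5 7 6
f 6 7 8
f 6 8 4
f 7 1 9
f 7 9 8
f 8 9 10
f 8 10 4
f 9 1 11
f 9 11 10
f 10 11 12
f 10 12 4
f 11 1 13
f 11 13 12
f 12 13 14
f 12 14 4
f 13 1 15
f 13 15 14
f 14 15 16
f 14 16 4
f 15 1 17
f 15 17 16
f 16 17 18
f 16 18 4
f 17 1 19
f 17 19 18
f 18 19 20
f 18 20 4
f 19 1 21
f 19 21 20
f 20 21 22
f 20 22 4
f 21 1 2
f 21 2 22
f 22 2 3
f 22 3 4
f 24 26 23
f 27 24 23
f 23 26 25
f 25 27 23
f 24 30 26
f 28 24 27
f 28 30 24
f 26 30 25
f 29 27 25
f 25 30 29
f 29 28 27
f 30 28 29
f 32 34 31
f 35 32 31
f 31 34 33
f 33 35 31
f 32 38 34
f 36 32 35
f 36 38 32
f 34 38 33
f 37 35 33
f 33 38 37
f 37 36 35
f 38 36 37
f 40 39 42
f 40 42 41
f 42 39 43
f 42 43 41
f 43 39 44
f 43 44 41
f 44 39 45
f 44 45 41
f 45 39 46
f 45 46 41
f 46 39 47
f 46 47 41
f 47 39 48
f 47 48 41
f 48 39 49
f 48 49 41
f 49 39 50
f 49 50 41
f 50 39 51
f 50 51 41
f 51 39 52
f 51 52 41
f 52 39 53
f 52 53 41
f 53 39 54
f 53 54 41
f 54 39 40
f 54 40 41

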